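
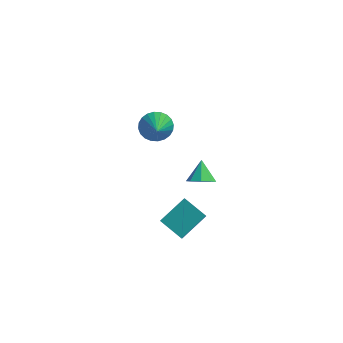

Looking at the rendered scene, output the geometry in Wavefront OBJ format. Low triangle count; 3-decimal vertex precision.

v 3.315 3.213 -2.579
v 3.771 3.646 -2.988
v 3.145 4.147 -1.781
v 3.223 3.688 -3.153
v 2.729 3.451 -2.982
v 2.578 3.076 -2.575
v 2.859 2.781 -2.171
v 3.407 2.739 -2.006
v 3.901 2.976 -2.177
v 4.052 3.351 -2.583
v 1.424 1.496 3.466
v 1.861 1.978 4.013
v 1.676 0.624 4.034
v 1.559 1.981 4.15
v 1.237 1.91 4.184
v 0.943 1.776 4.108
v 0.723 1.599 3.934
v 0.609 1.406 3.689
v 0.62 1.227 3.41
v 0.753 1.089 3.14
v 0.988 1.013 2.919
v 1.29 1.01 2.781
v 1.612 1.081 2.748
v 1.906 1.215 2.824
v 2.126 1.392 2.997
v 2.239 1.585 3.242
v 2.229 1.764 3.521
v 2.096 1.902 3.792
v 1.977 -0.204 -2.44
v 2.932 0.963 -1.613
v 1.848 0.553 -3.361
v 2.804 1.721 -2.535
v 3.156 -0.741 -3.045
v 4.112 0.427 -2.219
v 3.028 0.017 -3.967
v 3.983 1.184 -3.14
f 2 1 4
f 2 4 3
f 4 1 5
f 4 5 3
f 5 1 6
f 5 6 3
f 6 1 7
f 6 7 3
f 7 1 8
f 7 8 3
f 8 1 9
f 8 9 3
f 9 1 10
f 9 10 3
f 10 1 2
f 10 2 3
f 12 11 14
f 12 14 13
f 14 11 15
f 14 15 13
f 15 11 16
f 15 16 13
f 16 11 17
f 16 17 13
f 17 11 18
f 17 18 13
f 18 11 19
f 18 19 13
f 19 11 20
f 19 20 13
f 20 11 21
f 20 21 13
f 21 11 22
f 21 22 13
f 22 11 23
f 22 23 13
f 23 11 24
f 23 24 13
f 24 11 25
f 24 25 13
f 25 11 26
f 25 26 13
f 26 11 27
f 26 27 13
f 27 11 28
f 27 28 13
f 28 11 12
f 28 12 13
f 30 32 29
f 33 30 29
f 29 32 31
f 31 33 29
f 30 36 32
f 34 30 33
f 34 36 30
f 32 36 31
f 35 33 31
f 31 36 35
f 35 34 33
f 36 34 35



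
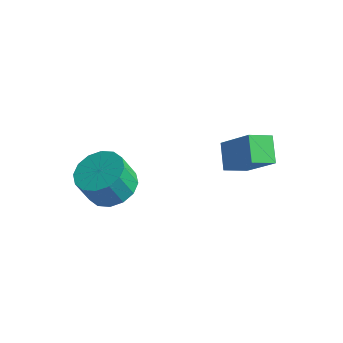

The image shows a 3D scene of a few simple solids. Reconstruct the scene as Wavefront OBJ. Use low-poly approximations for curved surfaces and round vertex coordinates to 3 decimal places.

v -0.312 -0.781 -3.534
v 0.168 -1.583 -3.705
v -0.108 -1.98 -2.617
v -0.588 -1.179 -2.446
v 0.499 -1.276 -3.508
v 0.222 -1.673 -2.421
v 0.612 -0.836 -3.319
v 0.336 -1.234 -2.232
v 0.478 -0.382 -3.187
v 0.201 -0.78 -2.1
v 0.132 -0.035 -3.148
v -0.145 -0.432 -2.061
v -0.333 0.112 -3.212
v -0.609 -0.285 -2.125
v -0.792 0.02 -3.363
v -1.068 -0.377 -2.275
v -1.122 -0.287 -3.559
v -1.399 -0.684 -2.472
v -1.236 -0.726 -3.748
v -1.512 -1.124 -2.661
v -1.101 -1.18 -3.88
v -1.378 -1.578 -2.793
v -0.755 -1.528 -3.919
v -1.032 -1.925 -2.832
v -0.291 -1.675 -3.855
v -0.567 -2.072 -2.768
v 3.476 2.058 -2.309
v 2.875 2.766 -1.665
v 2.257 2.186 -3.586
v 1.656 2.893 -2.942
v 3.964 2.827 -2.698
v 3.363 3.534 -2.054
v 2.745 2.954 -3.975
v 2.144 3.662 -3.331
f 2 1 5
f 2 5 3
f 3 5 6
f 3 6 4
f 5 1 7
f 5 7 6
f 6 7 8
f 6 8 4
f 7 1 9
f 7 9 8
f 8 9 10
f 8 10 4
f 9 1 11
f 9 11 10
f 10 11 12
f 10 12 4
f 11 1 13
f 11 13 12
f 12 13 14
f 12 14 4
f 13 1 15
f 13 15 14
f 14 15 16
f 14 16 4
f 15 1 17
f 15 17 16
f 16 17 18
f 16 18 4
f 17 1 19
f 17 19 18
f 18 19 20
f 18 20 4
f 19 1 21
f 19 21 20
f 20 21 22
f 20 22 4
f 21 1 23
f 21 23 22
f 22 23 24
f 22 24 4
f 23 1 25
f 23 25 24
f 24 25 26
f 24 26 4
f 25 1 2
f 25 2 26
f 26 2 3
f 26 3 4
f 28 30 27
f 31 28 27
f 27 30 29
f 29 31 27
f 28 34 30
f 32 28 31
f 32 34 28
f 30 34 29
f 33 31 29
f 29 34 33
f 33 32 31
f 34 32 33



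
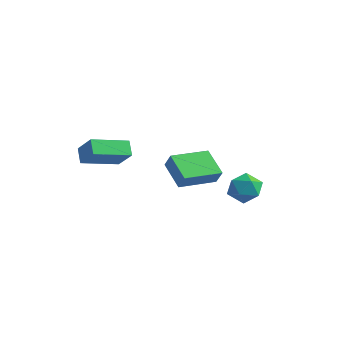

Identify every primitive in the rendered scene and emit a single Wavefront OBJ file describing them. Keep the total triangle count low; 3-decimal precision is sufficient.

v 2.128 2.189 -1.045
v 2.678 2.959 -1.25
v 3.382 1.261 -1.17
v 3.932 2.031 -1.375
v 3.565 1.92 -0.486
v 2.79 2.494 -0.409
v 3.27 1.726 -2.011
v 2.495 2.3 -1.934
v 3.383 2.673 -1.847
v 3.566 2.793 -0.904
v 2.494 1.427 -1.516
v 2.677 1.547 -0.573
v -0.466 1.321 -2.043
v -1.859 1.887 -1.167
v 0.245 3.333 -2.21
v -1.148 3.898 -1.334
v 0.008 1.222 -1.226
v -1.385 1.787 -0.35
v 0.719 3.233 -1.393
v -0.674 3.799 -0.517
v -3.553 -2.299 -0.011
v -4.116 -1.87 0.637
v -2.745 -0.474 -0.519
v -3.308 -0.044 0.129
v -2.512 -2.476 1.011
v -3.075 -2.046 1.659
v -1.704 -0.65 0.503
v -2.267 -0.221 1.151
f 1 12 6
f 1 6 2
f 1 2 8
f 1 8 11
f 1 11 12
f 2 6 10
f 6 12 5
f 12 11 3
f 11 8 7
f 8 2 9
f 4 10 5
f 4 5 3
f 4 3 7
f 4 7 9
f 4 9 10
f 5 10 6
f 3 5 12
f 7 3 11
f 9 7 8
f 10 9 2
f 14 16 13
f 17 14 13
f 13 16 15
f 15 17 13
f 14 20 16
f 18 14 17
f 18 20 14
f 16 20 15
f 19 17 15
f 15 20 19
f 19 18 17
f 20 18 19
f 22 24 21
f 25 22 21
f 21 24 23
f 23 25 21
f 22 28 24
f 26 22 25
f 26 28 22
f 24 28 23
f 27 25 23
f 23 28 27
f 27 26 25
f 28 26 27



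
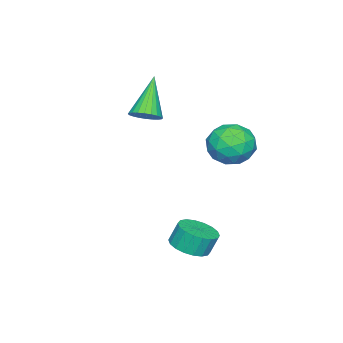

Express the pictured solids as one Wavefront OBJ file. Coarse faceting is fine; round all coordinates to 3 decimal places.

v 3.746 0.343 -4.284
v 4.435 0.89 -4.284
v 4.203 1.184 -3.357
v 3.514 0.637 -3.356
v 4.147 1.113 -4.427
v 3.915 1.407 -3.5
v 3.779 1.184 -4.542
v 3.547 1.478 -3.615
v 3.405 1.088 -4.605
v 3.172 1.382 -3.678
v 3.098 0.844 -4.605
v 2.866 1.138 -3.678
v 2.92 0.501 -4.541
v 2.687 0.795 -3.614
v 2.905 0.127 -4.426
v 2.673 0.421 -3.499
v 3.057 -0.204 -4.283
v 2.825 0.09 -3.356
v 3.345 -0.427 -4.14
v 3.113 -0.133 -3.213
v 3.713 -0.498 -4.025
v 3.481 -0.204 -3.098
v 4.088 -0.402 -3.962
v 3.855 -0.108 -3.035
v 4.394 -0.158 -3.962
v 4.162 0.136 -3.035
v 4.573 0.185 -4.026
v 4.34 0.479 -3.099
v 4.587 0.559 -4.141
v 4.355 0.853 -3.214
v 0.106 -3.712 0.404
v 0.552 -4.235 0.649
v -1.206 -4.028 2.116
v 0.662 -4.005 0.775
v 0.687 -3.73 0.846
v 0.623 -3.452 0.848
v 0.481 -3.214 0.784
v 0.282 -3.051 0.661
v 0.056 -2.99 0.499
v -0.163 -3.038 0.323
v -0.34 -3.188 0.159
v -0.45 -3.418 0.032
v -0.475 -3.693 -0.038
v -0.412 -3.971 -0.041
v -0.27 -4.209 0.024
v -0.07 -4.372 0.147
v 0.156 -4.434 0.308
v 0.374 -4.386 0.485
v 0.957 1.659 0.185
v 1.777 0.966 -0.023
v -0.157 0.294 0.343
v 0.663 -0.399 0.135
v 0.645 0.162 1.074
v 1.334 1.005 0.976
v 0.286 0.255 -0.656
v 0.975 1.098 -0.754
v 1.362 0.098 -0.543
v 1.584 0.04 0.527
v 0.036 1.22 -0.207
v 0.258 1.162 0.863
v 1.465 1.432 0.067
v 0.155 -0.172 0.253
v 0.145 0.157 0.805
v 0.627 -0.25 0.682
v 1.205 1.456 0.654
v 1.686 1.048 0.532
v 1.021 0.575 1.177
v -0.066 0.212 -0.212
v 0.415 -0.196 -0.334
v 0.993 1.51 -0.362
v 1.475 1.103 -0.485
v 0.599 0.685 -0.857
v 1.703 0.515 -0.36
v 1.048 -0.288 -0.268
v 0.827 0.097 -0.733
v 1.231 0.593 -0.79
v 1.834 0.481 0.268
v 1.178 -0.322 0.361
v 1.168 0.008 0.913
v 1.573 0.504 0.855
v 1.59 -0.029 -0.037
v 0.442 1.582 -0.041
v -0.214 0.779 0.052
v 0.047 0.756 -0.535
v 0.452 1.252 -0.593
v 0.572 1.548 0.588
v -0.083 0.745 0.68
v 0.389 0.667 1.11
v 0.793 1.163 1.053
v 0.03 1.289 0.357
f 2 1 5
f 2 5 3
f 3 5 6
f 3 6 4
f 5 1 7
f 5 7 6
f 6 7 8
f 6 8 4
f 7 1 9
f 7 9 8
f 8 9 10
f 8 10 4
f 9 1 11
f 9 11 10
f 10 11 12
f 10 12 4
f 11 1 13
f 11 13 12
f 12 13 14
f 12 14 4
f 13 1 15
f 13 15 14
f 14 15 16
f 14 16 4
f 15 1 17
f 15 17 16
f 16 17 18
f 16 18 4
f 17 1 19
f 17 19 18
f 18 19 20
f 18 20 4
f 19 1 21
f 19 21 20
f 20 21 22
f 20 22 4
f 21 1 23
f 21 23 22
f 22 23 24
f 22 24 4
f 23 1 25
f 23 25 24
f 24 25 26
f 24 26 4
f 25 1 27
f 25 27 26
f 26 27 28
f 26 28 4
f 27 1 29
f 27 29 28
f 28 29 30
f 28 30 4
f 29 1 2
f 29 2 30
f 30 2 3
f 30 3 4
f 32 31 34
f 32 34 33
f 34 31 35
f 34 35 33
f 35 31 36
f 35 36 33
f 36 31 37
f 36 37 33
f 37 31 38
f 37 38 33
f 38 31 39
f 38 39 33
f 39 31 40
f 39 40 33
f 40 31 41
f 40 41 33
f 41 31 42
f 41 42 33
f 42 31 43
f 42 43 33
f 43 31 44
f 43 44 33
f 44 31 45
f 44 45 33
f 45 31 46
f 45 46 33
f 46 31 47
f 46 47 33
f 47 31 48
f 47 48 33
f 48 31 32
f 48 32 33
f 49 86 65
f 86 60 89
f 65 89 54
f 86 89 65
f 49 65 61
f 65 54 66
f 61 66 50
f 65 66 61
f 49 61 70
f 61 50 71
f 70 71 56
f 61 71 70
f 49 70 82
f 70 56 85
f 82 85 59
f 70 85 82
f 49 82 86
f 82 59 90
f 86 90 60
f 82 90 86
f 50 66 77
f 66 54 80
f 77 80 58
f 66 80 77
f 54 89 67
f 89 60 88
f 67 88 53
f 89 88 67
f 60 90 87
f 90 59 83
f 87 83 51
f 90 83 87
f 59 85 84
f 85 56 72
f 84 72 55
f 85 72 84
f 56 71 76
f 71 50 73
f 76 73 57
f 71 73 76
f 52 78 64
f 78 58 79
f 64 79 53
f 78 79 64
f 52 64 62
f 64 53 63
f 62 63 51
f 64 63 62
f 52 62 69
f 62 51 68
f 69 68 55
f 62 68 69
f 52 69 74
f 69 55 75
f 74 75 57
f 69 75 74
f 52 74 78
f 74 57 81
f 78 81 58
f 74 81 78
f 53 79 67
f 79 58 80
f 67 80 54
f 79 80 67
f 51 63 87
f 63 53 88
f 87 88 60
f 63 88 87
f 55 68 84
f 68 51 83
f 84 83 59
f 68 83 84
f 57 75 76
f 75 55 72
f 76 72 56
f 75 72 76
f 58 81 77
f 81 57 73
f 77 73 50
f 81 73 77



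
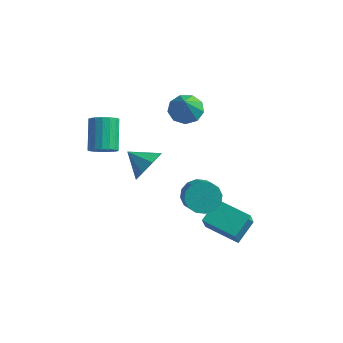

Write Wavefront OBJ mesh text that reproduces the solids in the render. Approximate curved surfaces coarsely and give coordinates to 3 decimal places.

v -0.455 0.397 0.173
v 0.002 -0.061 1.025
v -1.705 0.403 0.847
v 0.024 0.757 1.059
v -0.235 1.364 0.575
v -0.623 1.405 -0.145
v -0.913 0.855 -0.679
v -0.934 0.038 -0.713
v -0.676 -0.57 -0.228
v -0.287 -0.61 0.492
v -0.316 4.132 2.026
v 0.602 4.406 1.957
v 0.056 3.248 3.454
v 0.264 4.841 2.315
v -0.345 4.945 2.537
v -0.941 4.668 2.521
v -1.244 4.141 2.273
v -1.112 3.61 1.91
v -0.608 3.323 1.601
v 0.032 3.415 1.491
v 0.51 3.843 1.632
v 2.394 0.787 -3.363
v 2.613 2.073 -2.603
v 2.168 1.631 -4.727
v 2.387 2.917 -3.967
v 4.353 0.683 -3.753
v 4.572 1.969 -2.993
v 4.127 1.527 -5.117
v 4.346 2.813 -4.357
v 1.673 1.833 -2.449
v 2.383 1.767 -3.135
v 3.057 0.94 -2.358
v 2.347 1.007 -1.671
v 2.523 2.16 -2.838
v 3.197 1.334 -2.06
v 2.434 2.466 -2.436
v 3.108 1.639 -1.658
v 2.142 2.602 -2.038
v 2.816 1.776 -1.26
v 1.724 2.532 -1.75
v 2.398 1.706 -0.972
v 1.292 2.275 -1.649
v 1.966 1.449 -0.871
v 0.963 1.9 -1.762
v 1.637 1.073 -0.985
v 0.823 1.506 -2.06
v 1.497 0.68 -1.282
v 0.912 1.201 -2.462
v 1.586 0.374 -1.684
v 1.204 1.064 -2.86
v 1.878 0.238 -2.082
v 1.622 1.134 -3.148
v 2.296 0.308 -2.37
v 2.054 1.391 -3.249
v 2.728 0.565 -2.471
v -2.658 -0.386 1.157
v -2.072 0.11 0.972
v -2.735 1.382 2.277
v -3.322 0.886 2.463
v -2.351 0.207 0.735
v -3.014 1.479 2.041
v -2.7 0.168 0.596
v -3.363 1.441 1.901
v -3.04 0.002 0.585
v -3.703 1.275 1.89
v -3.292 -0.252 0.705
v -3.955 1.02 2.011
v -3.399 -0.538 0.929
v -4.062 0.735 2.234
v -3.337 -0.788 1.205
v -4 0.484 2.51
v -3.119 -0.947 1.47
v -3.782 0.325 2.776
v -2.795 -0.977 1.663
v -3.458 0.295 2.969
v -2.441 -0.872 1.741
v -3.104 0.401 3.047
v -2.136 -0.655 1.685
v -2.799 0.617 2.991
v -1.951 -0.377 1.508
v -2.614 0.895 2.813
v -1.928 -0.101 1.25
v -2.591 1.171 2.556
f 2 1 4
f 2 4 3
f 4 1 5
f 4 5 3
f 5 1 6
f 5 6 3
f 6 1 7
f 6 7 3
f 7 1 8
f 7 8 3
f 8 1 9
f 8 9 3
f 9 1 10
f 9 10 3
f 10 1 2
f 10 2 3
f 12 11 14
f 12 14 13
f 14 11 15
f 14 15 13
f 15 11 16
f 15 16 13
f 16 11 17
f 16 17 13
f 17 11 18
f 17 18 13
f 18 11 19
f 18 19 13
f 19 11 20
f 19 20 13
f 20 11 21
f 20 21 13
f 21 11 12
f 21 12 13
f 23 25 22
f 26 23 22
f 22 25 24
f 24 26 22
f 23 29 25
f 27 23 26
f 27 29 23
f 25 29 24
f 28 26 24
f 24 29 28
f 28 27 26
f 29 27 28
f 31 30 34
f 31 34 32
f 32 34 35
f 32 35 33
f 34 30 36
f 34 36 35
f 35 36 37
f 35 37 33
f 36 30 38
f 36 38 37
f 37 38 39
f 37 39 33
f 38 30 40
f 38 40 39
f 39 40 41
f 39 41 33
f 40 30 42
f 40 42 41
f 41 42 43
f 41 43 33
f 42 30 44
f 42 44 43
f 43 44 45
f 43 45 33
f 44 30 46
f 44 46 45
f 45 46 47
f 45 47 33
f 46 30 48
f 46 48 47
f 47 48 49
f 47 49 33
f 48 30 50
f 48 50 49
f 49 50 51
f 49 51 33
f 50 30 52
f 50 52 51
f 51 52 53
f 51 53 33
f 52 30 54
f 52 54 53
f 53 54 55
f 53 55 33
f 54 30 31
f 54 31 55
f 55 31 32
f 55 32 33
f 57 56 60
f 57 60 58
f 58 60 61
f 58 61 59
f 60 56 62
f 60 62 61
f 61 62 63
f 61 63 59
f 62 56 64
f 62 64 63
f 63 64 65
f 63 65 59
f 64 56 66
f 64 66 65
f 65 66 67
f 65 67 59
f 66 56 68
f 66 68 67
f 67 68 69
f 67 69 59
f 68 56 70
f 68 70 69
f 69 70 71
f 69 71 59
f 70 56 72
f 70 72 71
f 71 72 73
f 71 73 59
f 72 56 74
f 72 74 73
f 73 74 75
f 73 75 59
f 74 56 76
f 74 76 75
f 75 76 77
f 75 77 59
f 76 56 78
f 76 78 77
f 77 78 79
f 77 79 59
f 78 56 80
f 78 80 79
f 79 80 81
f 79 81 59
f 80 56 82
f 80 82 81
f 81 82 83
f 81 83 59
f 82 56 57
f 82 57 83
f 83 57 58
f 83 58 59



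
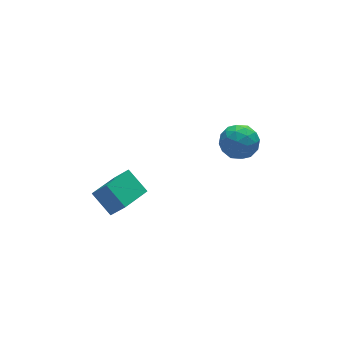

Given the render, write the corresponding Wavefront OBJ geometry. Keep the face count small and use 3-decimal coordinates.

v -3.804 -1.994 0.242
v -4.265 -0.693 1.217
v -2.073 -1.199 0
v -2.534 0.102 0.975
v -3.286 -2.742 1.485
v -3.747 -1.441 2.46
v -1.555 -1.947 1.243
v -2.016 -0.646 2.218
v 3.771 -1.69 3.213
v 4.59 -2.004 3.998
v 2.79 -3.276 3.602
v 3.609 -3.59 4.387
v 2.91 -2.667 4.603
v 3.516 -1.687 4.362
v 3.864 -3.593 3.238
v 4.47 -2.613 2.997
v 4.648 -3.18 4.013
v 4.058 -2.608 4.857
v 3.322 -2.672 2.743
v 2.732 -2.1 3.587
v 4.267 -1.708 3.571
v 3.113 -3.572 4.029
v 2.702 -3.03 4.156
v 3.184 -3.215 4.617
v 3.636 -1.521 3.785
v 4.117 -1.706 4.247
v 3.129 -2.096 4.603
v 3.263 -3.574 3.353
v 3.744 -3.759 3.815
v 4.196 -2.065 2.983
v 4.678 -2.25 3.444
v 4.251 -3.184 2.997
v 4.782 -2.584 4.042
v 4.205 -3.516 4.271
v 4.355 -3.518 3.595
v 4.711 -2.941 3.453
v 4.436 -2.247 4.538
v 3.859 -3.18 4.767
v 3.448 -2.637 4.894
v 3.804 -2.061 4.752
v 4.469 -2.939 4.547
v 3.521 -2.1 2.833
v 2.944 -3.033 3.062
v 3.576 -3.219 2.848
v 3.932 -2.643 2.706
v 3.175 -1.764 3.329
v 2.598 -2.696 3.558
v 2.669 -2.339 4.147
v 3.025 -1.762 4.005
v 2.911 -2.341 3.053
f 2 4 1
f 5 2 1
f 1 4 3
f 3 5 1
f 2 8 4
f 6 2 5
f 6 8 2
f 4 8 3
f 7 5 3
f 3 8 7
f 7 6 5
f 8 6 7
f 9 46 25
f 46 20 49
f 25 49 14
f 46 49 25
f 9 25 21
f 25 14 26
f 21 26 10
f 25 26 21
f 9 21 30
f 21 10 31
f 30 31 16
f 21 31 30
f 9 30 42
f 30 16 45
f 42 45 19
f 30 45 42
f 9 42 46
f 42 19 50
f 46 50 20
f 42 50 46
f 10 26 37
f 26 14 40
f 37 40 18
f 26 40 37
f 14 49 27
f 49 20 48
f 27 48 13
f 49 48 27
f 20 50 47
f 50 19 43
f 47 43 11
f 50 43 47
f 19 45 44
f 45 16 32
f 44 32 15
f 45 32 44
f 16 31 36
f 31 10 33
f 36 33 17
f 31 33 36
f 12 38 24
f 38 18 39
f 24 39 13
f 38 39 24
f 12 24 22
f 24 13 23
f 22 23 11
f 24 23 22
f 12 22 29
f 22 11 28
f 29 28 15
f 22 28 29
f 12 29 34
f 29 15 35
f 34 35 17
f 29 35 34
f 12 34 38
f 34 17 41
f 38 41 18
f 34 41 38
f 13 39 27
f 39 18 40
f 27 40 14
f 39 40 27
f 11 23 47
f 23 13 48
f 47 48 20
f 23 48 47
f 15 28 44
f 28 11 43
f 44 43 19
f 28 43 44
f 17 35 36
f 35 15 32
f 36 32 16
f 35 32 36
f 18 41 37
f 41 17 33
f 37 33 10
f 41 33 37



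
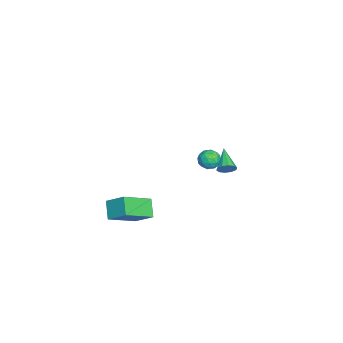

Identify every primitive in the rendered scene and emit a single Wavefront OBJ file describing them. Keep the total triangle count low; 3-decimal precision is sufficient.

v 2.86 2.296 2.356
v 3.127 2.07 2.754
v 1.64 2.064 3.044
v 3.102 2.39 2.818
v 2.985 2.675 2.706
v 2.82 2.815 2.46
v 2.67 2.757 2.175
v 2.593 2.523 1.959
v 2.618 2.203 1.894
v 2.736 1.918 2.007
v 2.901 1.778 2.253
v 3.05 1.836 2.538
v 2.104 -2.545 -1.197
v 3.241 -3.829 -0.248
v 2.569 -1.578 -0.445
v 3.706 -2.862 0.503
v 2.954 -2.358 -1.963
v 4.091 -3.642 -1.015
v 3.419 -1.391 -1.212
v 4.556 -2.675 -0.263
v -3.929 1.411 -2.057
v -3.255 1.501 -1.919
v -3.925 0.459 -1.461
v -3.251 0.549 -1.323
v -3.722 0.975 -1.043
v -3.725 1.563 -1.411
v -3.455 0.397 -1.969
v -3.458 0.985 -2.337
v -2.962 0.874 -1.864
v -3.127 1.231 -1.292
v -4.053 0.729 -2.088
v -4.218 1.086 -1.516
v -3.592 1.54 -2.04
v -3.588 0.42 -1.34
v -3.865 0.671 -1.176
v -3.468 0.723 -1.094
v -3.868 1.576 -1.742
v -3.472 1.629 -1.661
v -3.747 1.32 -1.146
v -3.708 0.331 -1.719
v -3.312 0.384 -1.638
v -3.712 1.237 -2.286
v -3.315 1.289 -2.204
v -3.433 0.64 -2.234
v -3.024 1.224 -1.926
v -3.022 0.664 -1.576
v -3.142 0.575 -1.956
v -3.143 0.921 -2.172
v -3.121 1.434 -1.59
v -3.119 0.874 -1.24
v -3.396 1.124 -1.076
v -3.397 1.47 -1.292
v -2.949 1.065 -1.558
v -4.061 1.086 -2.14
v -4.059 0.526 -1.79
v -3.783 0.49 -2.088
v -3.784 0.836 -2.304
v -4.158 1.296 -1.804
v -4.156 0.736 -1.454
v -4.037 1.039 -1.208
v -4.038 1.385 -1.424
v -4.231 0.895 -1.822
f 2 1 4
f 2 4 3
f 4 1 5
f 4 5 3
f 5 1 6
f 5 6 3
f 6 1 7
f 6 7 3
f 7 1 8
f 7 8 3
f 8 1 9
f 8 9 3
f 9 1 10
f 9 10 3
f 10 1 11
f 10 11 3
f 11 1 12
f 11 12 3
f 12 1 2
f 12 2 3
f 14 16 13
f 17 14 13
f 13 16 15
f 15 17 13
f 14 20 16
f 18 14 17
f 18 20 14
f 16 20 15
f 19 17 15
f 15 20 19
f 19 18 17
f 20 18 19
f 21 58 37
f 58 32 61
f 37 61 26
f 58 61 37
f 21 37 33
f 37 26 38
f 33 38 22
f 37 38 33
f 21 33 42
f 33 22 43
f 42 43 28
f 33 43 42
f 21 42 54
f 42 28 57
f 54 57 31
f 42 57 54
f 21 54 58
f 54 31 62
f 58 62 32
f 54 62 58
f 22 38 49
f 38 26 52
f 49 52 30
f 38 52 49
f 26 61 39
f 61 32 60
f 39 60 25
f 61 60 39
f 32 62 59
f 62 31 55
f 59 55 23
f 62 55 59
f 31 57 56
f 57 28 44
f 56 44 27
f 57 44 56
f 28 43 48
f 43 22 45
f 48 45 29
f 43 45 48
f 24 50 36
f 50 30 51
f 36 51 25
f 50 51 36
f 24 36 34
f 36 25 35
f 34 35 23
f 36 35 34
f 24 34 41
f 34 23 40
f 41 40 27
f 34 40 41
f 24 41 46
f 41 27 47
f 46 47 29
f 41 47 46
f 24 46 50
f 46 29 53
f 50 53 30
f 46 53 50
f 25 51 39
f 51 30 52
f 39 52 26
f 51 52 39
f 23 35 59
f 35 25 60
f 59 60 32
f 35 60 59
f 27 40 56
f 40 23 55
f 56 55 31
f 40 55 56
f 29 47 48
f 47 27 44
f 48 44 28
f 47 44 48
f 30 53 49
f 53 29 45
f 49 45 22
f 53 45 49



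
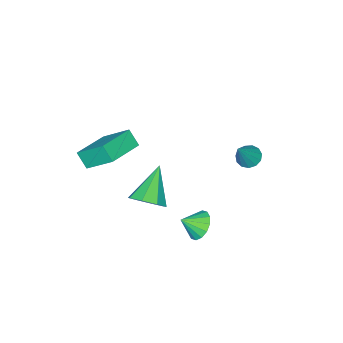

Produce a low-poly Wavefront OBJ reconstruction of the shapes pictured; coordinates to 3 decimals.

v 1.175 -0.661 -0.886
v 1.769 -0.433 -0.167
v -0.295 -1.219 0.506
v 1.353 0.135 -0.379
v 0.833 0.236 -0.887
v 0.513 -0.187 -1.395
v 0.58 -0.888 -1.605
v 0.997 -1.456 -1.393
v 1.517 -1.558 -0.885
v 1.837 -1.134 -0.377
v 1.256 -3.311 2.456
v 0.973 -1.924 3.648
v 1.291 -2.675 1.725
v 1.008 -1.288 2.916
v 3.172 -3.132 2.704
v 2.889 -1.745 3.895
v 3.207 -2.496 1.972
v 2.924 -1.109 3.164
v -4.072 1.039 -0.054
v -3.598 0.699 -0.363
v -3.068 1.181 1.334
v -3.539 1.057 -0.442
v -3.649 1.41 -0.399
v -3.893 1.644 -0.246
v -4.195 1.687 -0.032
v -4.457 1.524 0.174
v -4.598 1.206 0.309
v -4.571 0.836 0.327
v -4.386 0.53 0.225
v -4.102 0.385 0.034
v -3.808 0.448 -0.185
v -0.051 1.476 -2.14
v 0.266 1.097 -2.82
v 0.671 0.964 -1.52
v 0.493 1.466 -2.78
v 0.575 1.837 -2.569
v 0.488 2.111 -2.243
v 0.258 2.215 -1.889
v -0.055 2.121 -1.603
v -0.367 1.854 -1.46
v -0.594 1.485 -1.5
v -0.676 1.114 -1.711
v -0.59 0.84 -2.037
v -0.359 0.736 -2.391
v -0.046 0.83 -2.678
f 2 1 4
f 2 4 3
f 4 1 5
f 4 5 3
f 5 1 6
f 5 6 3
f 6 1 7
f 6 7 3
f 7 1 8
f 7 8 3
f 8 1 9
f 8 9 3
f 9 1 10
f 9 10 3
f 10 1 2
f 10 2 3
f 12 14 11
f 15 12 11
f 11 14 13
f 13 15 11
f 12 18 14
f 16 12 15
f 16 18 12
f 14 18 13
f 17 15 13
f 13 18 17
f 17 16 15
f 18 16 17
f 20 19 22
f 20 22 21
f 22 19 23
f 22 23 21
f 23 19 24
f 23 24 21
f 24 19 25
f 24 25 21
f 25 19 26
f 25 26 21
f 26 19 27
f 26 27 21
f 27 19 28
f 27 28 21
f 28 19 29
f 28 29 21
f 29 19 30
f 29 30 21
f 30 19 31
f 30 31 21
f 31 19 20
f 31 20 21
f 33 32 35
f 33 35 34
f 35 32 36
f 35 36 34
f 36 32 37
f 36 37 34
f 37 32 38
f 37 38 34
f 38 32 39
f 38 39 34
f 39 32 40
f 39 40 34
f 40 32 41
f 40 41 34
f 41 32 42
f 41 42 34
f 42 32 43
f 42 43 34
f 43 32 44
f 43 44 34
f 44 32 45
f 44 45 34
f 45 32 33
f 45 33 34



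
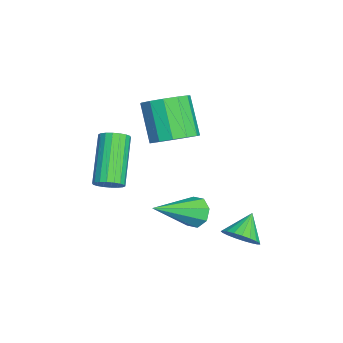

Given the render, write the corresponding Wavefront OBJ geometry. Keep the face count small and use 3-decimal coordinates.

v -1.751 -4.013 -0.23
v -1.375 -3.796 0.17
v -3.014 -3.65 1.63
v -3.389 -3.867 1.23
v -1.463 -3.58 0.049
v -3.102 -3.434 1.51
v -1.608 -3.45 -0.126
v -3.247 -3.304 1.334
v -1.781 -3.431 -0.323
v -3.42 -3.285 1.138
v -1.948 -3.527 -0.501
v -3.587 -3.382 0.96
v -2.076 -3.72 -0.625
v -3.715 -3.574 0.835
v -2.14 -3.971 -0.671
v -3.779 -3.825 0.789
v -2.126 -4.23 -0.63
v -3.765 -4.084 0.83
v -2.038 -4.446 -0.51
v -3.677 -4.3 0.951
v -1.893 -4.576 -0.334
v -3.532 -4.43 1.126
v -1.72 -4.595 -0.138
v -3.359 -4.449 1.323
v -1.553 -4.498 0.04
v -3.192 -4.353 1.501
v -1.425 -4.306 0.165
v -3.064 -4.16 1.625
v -1.361 -4.055 0.211
v -3 -3.909 1.671
v -0.267 -0.93 -0.518
v 0.272 -0.534 -0.55
v 0.867 -2.39 0.558
v -0.011 -0.446 -0.132
v -0.445 -0.642 0.06
v -0.774 -1.006 -0.087
v -0.807 -1.326 -0.487
v -0.523 -1.413 -0.905
v -0.09 -1.218 -1.096
v 0.24 -0.853 -0.949
v 0.13 0.645 -1.554
v 0.675 0.955 -1.161
v -0.63 1.055 -0.826
v 0.604 1.179 -1.361
v 0.452 1.31 -1.594
v 0.244 1.326 -1.82
v 0.016 1.224 -2
v -0.192 1.022 -2.103
v -0.344 0.755 -2.111
v -0.415 0.469 -2.023
v -0.391 0.213 -1.854
v -0.277 0.032 -1.633
v -0.093 -0.044 -1.399
v 0.13 0 -1.191
v 0.353 0.155 -1.046
v 0.537 0.395 -0.989
v 0.651 0.678 -1.03
v -3.289 -1.708 1.142
v -2.613 -2.237 1.499
v -3.654 -2.6 2.935
v -4.331 -2.072 2.578
v -2.532 -1.752 1.681
v -3.573 -2.115 3.116
v -2.692 -1.253 1.691
v -3.733 -1.616 3.126
v -3.042 -0.898 1.527
v -4.083 -1.262 2.962
v -3.47 -0.801 1.241
v -4.511 -1.165 2.676
v -3.841 -0.992 0.924
v -4.882 -1.356 2.359
v -4.037 -1.41 0.676
v -5.078 -1.774 2.111
v -3.995 -1.923 0.576
v -5.036 -2.287 2.011
v -3.73 -2.367 0.656
v -4.771 -2.731 2.091
v -3.324 -2.603 0.89
v -4.365 -2.966 2.326
v -2.908 -2.554 1.205
v -3.949 -2.918 2.64
f 2 1 5
f 2 5 3
f 3 5 6
f 3 6 4
f 5 1 7
f 5 7 6
f 6 7 8
f 6 8 4
f 7 1 9
f 7 9 8
f 8 9 10
f 8 10 4
f 9 1 11
f 9 11 10
f 10 11 12
f 10 12 4
f 11 1 13
f 11 13 12
f 12 13 14
f 12 14 4
f 13 1 15
f 13 15 14
f 14 15 16
f 14 16 4
f 15 1 17
f 15 17 16
f 16 17 18
f 16 18 4
f 17 1 19
f 17 19 18
f 18 19 20
f 18 20 4
f 19 1 21
f 19 21 20
f 20 21 22
f 20 22 4
f 21 1 23
f 21 23 22
f 22 23 24
f 22 24 4
f 23 1 25
f 23 25 24
f 24 25 26
f 24 26 4
f 25 1 27
f 25 27 26
f 26 27 28
f 26 28 4
f 27 1 29
f 27 29 28
f 28 29 30
f 28 30 4
f 29 1 2
f 29 2 30
f 30 2 3
f 30 3 4
f 32 31 34
f 32 34 33
f 34 31 35
f 34 35 33
f 35 31 36
f 35 36 33
f 36 31 37
f 36 37 33
f 37 31 38
f 37 38 33
f 38 31 39
f 38 39 33
f 39 31 40
f 39 40 33
f 40 31 32
f 40 32 33
f 42 41 44
f 42 44 43
f 44 41 45
f 44 45 43
f 45 41 46
f 45 46 43
f 46 41 47
f 46 47 43
f 47 41 48
f 47 48 43
f 48 41 49
f 48 49 43
f 49 41 50
f 49 50 43
f 50 41 51
f 50 51 43
f 51 41 52
f 51 52 43
f 52 41 53
f 52 53 43
f 53 41 54
f 53 54 43
f 54 41 55
f 54 55 43
f 55 41 56
f 55 56 43
f 56 41 57
f 56 57 43
f 57 41 42
f 57 42 43
f 59 58 62
f 59 62 60
f 60 62 63
f 60 63 61
f 62 58 64
f 62 64 63
f 63 64 65
f 63 65 61
f 64 58 66
f 64 66 65
f 65 66 67
f 65 67 61
f 66 58 68
f 66 68 67
f 67 68 69
f 67 69 61
f 68 58 70
f 68 70 69
f 69 70 71
f 69 71 61
f 70 58 72
f 70 72 71
f 71 72 73
f 71 73 61
f 72 58 74
f 72 74 73
f 73 74 75
f 73 75 61
f 74 58 76
f 74 76 75
f 75 76 77
f 75 77 61
f 76 58 78
f 76 78 77
f 77 78 79
f 77 79 61
f 78 58 80
f 78 80 79
f 79 80 81
f 79 81 61
f 80 58 59
f 80 59 81
f 81 59 60
f 81 60 61



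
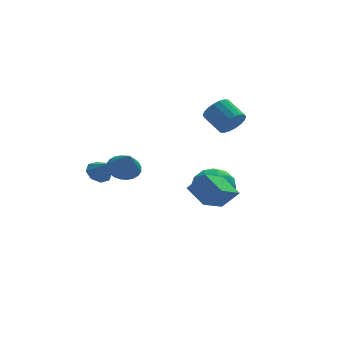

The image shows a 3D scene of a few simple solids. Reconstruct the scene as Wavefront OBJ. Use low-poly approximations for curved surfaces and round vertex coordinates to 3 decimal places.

v -2.355 -3.255 1.462
v -1.579 -2.959 1.59
v -2.245 -4.025 2.578
v -1.759 -2.742 1.757
v -2.03 -2.603 1.88
v -2.35 -2.563 1.938
v -2.67 -2.629 1.925
v -2.943 -2.79 1.84
v -3.126 -3.022 1.699
v -3.192 -3.29 1.521
v -3.13 -3.552 1.334
v -2.951 -3.769 1.167
v -2.68 -3.908 1.044
v -2.36 -3.947 0.986
v -2.039 -3.881 0.999
v -1.766 -3.72 1.084
v -1.583 -3.489 1.225
v -1.518 -3.221 1.403
v 2.031 0.808 -2.87
v 2.991 1.311 -3.405
v 3.169 0.209 -1.395
v 4.129 0.712 -1.93
v 3.257 1.412 -1.47
v 2.554 1.783 -2.381
v 3.606 -0.263 -2.419
v 2.903 0.108 -3.33
v 3.964 0.65 -3.127
v 3.749 1.685 -2.54
v 2.411 -0.165 -2.26
v 2.196 0.87 -1.673
v 2.412 1.112 -3.267
v 3.748 0.408 -1.533
v 3.236 0.819 -1.262
v 3.8 1.115 -1.577
v 2.155 1.389 -2.665
v 2.719 1.685 -2.98
v 2.875 1.744 -1.842
v 3.441 -0.165 -1.82
v 4.005 0.131 -2.135
v 2.36 0.405 -3.223
v 2.924 0.701 -3.538
v 3.285 -0.224 -2.958
v 3.548 1.019 -3.418
v 4.216 0.667 -2.551
v 3.909 0.094 -2.838
v 3.496 0.312 -3.374
v 3.421 1.628 -3.073
v 4.09 1.276 -2.206
v 3.577 1.687 -1.935
v 3.164 1.905 -2.471
v 3.993 1.239 -2.91
v 2.07 0.244 -2.594
v 2.739 -0.108 -1.727
v 2.996 -0.385 -2.329
v 2.583 -0.167 -2.865
v 1.944 0.853 -2.249
v 2.612 0.501 -1.382
v 2.664 1.208 -1.426
v 2.251 1.426 -1.962
v 2.167 0.281 -1.89
v 2.543 -2.736 -2.014
v 1.255 -4.127 -1.022
v 1.987 -1.73 -1.327
v 0.698 -3.121 -0.334
v 3.382 -2.879 -1.126
v 2.093 -4.27 -0.133
v 2.825 -1.873 -0.438
v 1.537 -3.264 0.554
v -2.252 3.202 -1.929
v -1.78 2.888 -2.405
v -1.808 2.478 -1.011
v -1.561 3.344 -2.151
v -1.746 3.717 -1.767
v -2.228 3.788 -1.478
v -2.724 3.516 -1.453
v -2.943 3.059 -1.707
v -2.758 2.686 -2.091
v -2.276 2.615 -2.38
v 4.245 1.497 1.552
v 4.865 1.469 2.119
v 4.295 2.516 2.794
v 3.675 2.543 2.228
v 4.997 1.706 1.862
v 4.427 2.753 2.538
v 4.981 1.902 1.544
v 4.41 2.949 2.22
v 4.818 2.018 1.228
v 4.248 3.065 1.903
v 4.543 2.03 0.976
v 3.972 3.077 1.651
v 4.208 1.937 0.838
v 3.638 2.984 1.513
v 3.88 1.756 0.842
v 3.31 2.803 1.517
v 3.625 1.524 0.986
v 3.055 2.571 1.661
v 3.493 1.287 1.242
v 2.923 2.334 1.918
v 3.51 1.091 1.56
v 2.939 2.138 2.236
v 3.672 0.975 1.877
v 3.102 2.022 2.552
v 3.948 0.963 2.129
v 3.377 2.01 2.804
v 4.282 1.056 2.267
v 3.712 2.103 2.942
v 4.61 1.237 2.263
v 4.04 2.284 2.938
f 2 1 4
f 2 4 3
f 4 1 5
f 4 5 3
f 5 1 6
f 5 6 3
f 6 1 7
f 6 7 3
f 7 1 8
f 7 8 3
f 8 1 9
f 8 9 3
f 9 1 10
f 9 10 3
f 10 1 11
f 10 11 3
f 11 1 12
f 11 12 3
f 12 1 13
f 12 13 3
f 13 1 14
f 13 14 3
f 14 1 15
f 14 15 3
f 15 1 16
f 15 16 3
f 16 1 17
f 16 17 3
f 17 1 18
f 17 18 3
f 18 1 2
f 18 2 3
f 19 56 35
f 56 30 59
f 35 59 24
f 56 59 35
f 19 35 31
f 35 24 36
f 31 36 20
f 35 36 31
f 19 31 40
f 31 20 41
f 40 41 26
f 31 41 40
f 19 40 52
f 40 26 55
f 52 55 29
f 40 55 52
f 19 52 56
f 52 29 60
f 56 60 30
f 52 60 56
f 20 36 47
f 36 24 50
f 47 50 28
f 36 50 47
f 24 59 37
f 59 30 58
f 37 58 23
f 59 58 37
f 30 60 57
f 60 29 53
f 57 53 21
f 60 53 57
f 29 55 54
f 55 26 42
f 54 42 25
f 55 42 54
f 26 41 46
f 41 20 43
f 46 43 27
f 41 43 46
f 22 48 34
f 48 28 49
f 34 49 23
f 48 49 34
f 22 34 32
f 34 23 33
f 32 33 21
f 34 33 32
f 22 32 39
f 32 21 38
f 39 38 25
f 32 38 39
f 22 39 44
f 39 25 45
f 44 45 27
f 39 45 44
f 22 44 48
f 44 27 51
f 48 51 28
f 44 51 48
f 23 49 37
f 49 28 50
f 37 50 24
f 49 50 37
f 21 33 57
f 33 23 58
f 57 58 30
f 33 58 57
f 25 38 54
f 38 21 53
f 54 53 29
f 38 53 54
f 27 45 46
f 45 25 42
f 46 42 26
f 45 42 46
f 28 51 47
f 51 27 43
f 47 43 20
f 51 43 47
f 62 64 61
f 65 62 61
f 61 64 63
f 63 65 61
f 62 68 64
f 66 62 65
f 66 68 62
f 64 68 63
f 67 65 63
f 63 68 67
f 67 66 65
f 68 66 67
f 70 69 72
f 70 72 71
f 72 69 73
f 72 73 71
f 73 69 74
f 73 74 71
f 74 69 75
f 74 75 71
f 75 69 76
f 75 76 71
f 76 69 77
f 76 77 71
f 77 69 78
f 77 78 71
f 78 69 70
f 78 70 71
f 80 79 83
f 80 83 81
f 81 83 84
f 81 84 82
f 83 79 85
f 83 85 84
f 84 85 86
f 84 86 82
f 85 79 87
f 85 87 86
f 86 87 88
f 86 88 82
f 87 79 89
f 87 89 88
f 88 89 90
f 88 90 82
f 89 79 91
f 89 91 90
f 90 91 92
f 90 92 82
f 91 79 93
f 91 93 92
f 92 93 94
f 92 94 82
f 93 79 95
f 93 95 94
f 94 95 96
f 94 96 82
f 95 79 97
f 95 97 96
f 96 97 98
f 96 98 82
f 97 79 99
f 97 99 98
f 98 99 100
f 98 100 82
f 99 79 101
f 99 101 100
f 100 101 102
f 100 102 82
f 101 79 103
f 101 103 102
f 102 103 104
f 102 104 82
f 103 79 105
f 103 105 104
f 104 105 106
f 104 106 82
f 105 79 107
f 105 107 106
f 106 107 108
f 106 108 82
f 107 79 80
f 107 80 108
f 108 80 81
f 108 81 82



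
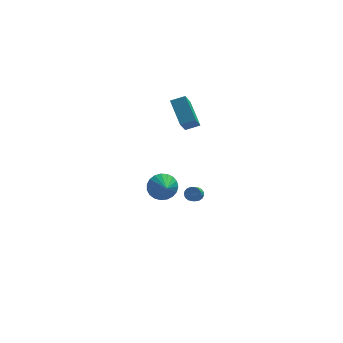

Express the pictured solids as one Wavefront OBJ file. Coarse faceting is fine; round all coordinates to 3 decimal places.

v 3.669 2.887 -4.163
v 3.839 3.176 -3.766
v 3.561 2.343 -3.04
v 3.391 2.053 -3.437
v 3.598 3.238 -3.787
v 3.321 2.405 -3.06
v 3.374 3.22 -3.893
v 3.097 2.386 -3.167
v 3.218 3.125 -4.062
v 2.94 2.292 -3.335
v 3.164 2.976 -4.254
v 2.887 2.142 -3.527
v 3.227 2.806 -4.425
v 2.949 1.972 -3.698
v 3.39 2.655 -4.536
v 3.113 1.821 -3.809
v 3.617 2.557 -4.562
v 3.34 1.723 -3.835
v 3.856 2.534 -4.496
v 3.579 1.701 -3.77
v 4.052 2.593 -4.354
v 3.775 1.759 -3.628
v 4.161 2.718 -4.169
v 3.883 1.885 -3.442
v 4.156 2.883 -3.982
v 3.879 2.049 -3.255
v 4.04 3.048 -3.837
v 3.762 2.214 -3.11
v 1.288 -1.634 0.408
v 1.871 -1.954 -0.242
v 1.452 -2.646 1.052
v 2.111 -1.765 -0.005
v 2.209 -1.553 0.303
v 2.147 -1.355 0.629
v 1.937 -1.205 0.917
v 1.615 -1.13 1.117
v 1.236 -1.142 1.195
v 0.866 -1.239 1.136
v 0.57 -1.404 0.951
v 0.397 -1.61 0.673
v 0.379 -1.819 0.348
v 0.518 -1.997 0.034
v 0.79 -2.112 -0.215
v 1.148 -2.144 -0.357
v 1.531 -2.089 -0.367
v 2.966 2.312 2.33
v 2.543 0.943 3.865
v 2.497 3.718 3.454
v 2.075 2.348 4.989
v 3.865 2.372 2.631
v 3.443 1.002 4.166
v 3.397 3.777 3.755
v 2.974 2.408 5.29
f 2 1 5
f 2 5 3
f 3 5 6
f 3 6 4
f 5 1 7
f 5 7 6
f 6 7 8
f 6 8 4
f 7 1 9
f 7 9 8
f 8 9 10
f 8 10 4
f 9 1 11
f 9 11 10
f 10 11 12
f 10 12 4
f 11 1 13
f 11 13 12
f 12 13 14
f 12 14 4
f 13 1 15
f 13 15 14
f 14 15 16
f 14 16 4
f 15 1 17
f 15 17 16
f 16 17 18
f 16 18 4
f 17 1 19
f 17 19 18
f 18 19 20
f 18 20 4
f 19 1 21
f 19 21 20
f 20 21 22
f 20 22 4
f 21 1 23
f 21 23 22
f 22 23 24
f 22 24 4
f 23 1 25
f 23 25 24
f 24 25 26
f 24 26 4
f 25 1 27
f 25 27 26
f 26 27 28
f 26 28 4
f 27 1 2
f 27 2 28
f 28 2 3
f 28 3 4
f 30 29 32
f 30 32 31
f 32 29 33
f 32 33 31
f 33 29 34
f 33 34 31
f 34 29 35
f 34 35 31
f 35 29 36
f 35 36 31
f 36 29 37
f 36 37 31
f 37 29 38
f 37 38 31
f 38 29 39
f 38 39 31
f 39 29 40
f 39 40 31
f 40 29 41
f 40 41 31
f 41 29 42
f 41 42 31
f 42 29 43
f 42 43 31
f 43 29 44
f 43 44 31
f 44 29 45
f 44 45 31
f 45 29 30
f 45 30 31
f 47 49 46
f 50 47 46
f 46 49 48
f 48 50 46
f 47 53 49
f 51 47 50
f 51 53 47
f 49 53 48
f 52 50 48
f 48 53 52
f 52 51 50
f 53 51 52



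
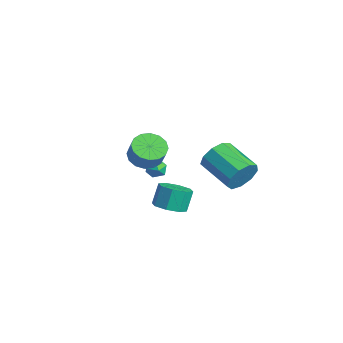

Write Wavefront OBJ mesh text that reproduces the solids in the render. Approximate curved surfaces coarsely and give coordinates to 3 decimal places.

v -2.643 -0.38 1.149
v -1.764 -0.285 0.642
v -1.137 -0.305 1.723
v -2.017 -0.4 2.231
v -1.919 0.21 0.741
v -1.292 0.19 1.822
v -2.268 0.547 0.949
v -1.641 0.527 2.03
v -2.718 0.635 1.211
v -2.091 0.615 2.293
v -3.147 0.452 1.457
v -2.521 0.432 2.538
v -3.442 0.045 1.62
v -2.816 0.025 2.701
v -3.523 -0.475 1.657
v -2.896 -0.495 2.738
v -3.368 -0.97 1.558
v -2.741 -0.99 2.639
v -3.019 -1.307 1.35
v -2.392 -1.327 2.431
v -2.569 -1.395 1.087
v -1.942 -1.415 2.169
v -2.139 -1.212 0.842
v -1.513 -1.232 1.923
v -1.844 -0.805 0.679
v -1.218 -0.825 1.76
v 3.88 -2.211 1.674
v 4.529 -2.724 2.075
v 4.23 -2.203 3.227
v 3.58 -1.689 2.826
v 4.775 -2.102 1.856
v 4.475 -1.58 3.009
v 4.496 -1.543 1.531
v 4.197 -1.021 2.684
v 3.856 -1.375 1.289
v 3.557 -0.854 2.442
v 3.23 -1.697 1.273
v 2.931 -1.176 2.425
v 2.985 -2.32 1.491
v 2.685 -1.798 2.644
v 3.263 -2.879 1.816
v 2.964 -2.357 2.969
v 3.903 -3.046 2.058
v 3.604 -2.525 3.211
v 4.848 1.468 3.421
v 5.24 1.021 4.263
v 3.264 0.526 4.92
v 2.872 0.972 4.079
v 5.111 1.703 4.389
v 3.136 1.207 5.047
v 4.859 2.274 4.062
v 2.884 1.778 4.72
v 4.602 2.468 3.436
v 2.626 1.972 4.093
v 4.459 2.194 2.803
v 2.484 1.698 3.46
v 4.499 1.58 2.459
v 2.524 1.085 3.116
v 4.702 0.914 2.565
v 2.726 0.418 3.223
v 4.973 0.507 3.072
v 2.997 0.011 3.73
v 5.185 0.549 3.743
v 3.21 0.054 4.4
v -2.589 0.457 0.579
v -1.914 0.543 0.515
v -2.546 -0.403 -0.115
v -1.871 -0.317 -0.179
v -2.133 -0.536 0.413
v -2.16 -0.005 0.842
v -2.3 0.145 -0.442
v -2.327 0.676 -0.013
v -1.735 0.35 -0.115
v -1.632 -0.071 0.413
v -2.828 0.211 -0.013
v -2.725 -0.21 0.515
f 2 1 5
f 2 5 3
f 3 5 6
f 3 6 4
f 5 1 7
f 5 7 6
f 6 7 8
f 6 8 4
f 7 1 9
f 7 9 8
f 8 9 10
f 8 10 4
f 9 1 11
f 9 11 10
f 10 11 12
f 10 12 4
f 11 1 13
f 11 13 12
f 12 13 14
f 12 14 4
f 13 1 15
f 13 15 14
f 14 15 16
f 14 16 4
f 15 1 17
f 15 17 16
f 16 17 18
f 16 18 4
f 17 1 19
f 17 19 18
f 18 19 20
f 18 20 4
f 19 1 21
f 19 21 20
f 20 21 22
f 20 22 4
f 21 1 23
f 21 23 22
f 22 23 24
f 22 24 4
f 23 1 25
f 23 25 24
f 24 25 26
f 24 26 4
f 25 1 2
f 25 2 26
f 26 2 3
f 26 3 4
f 28 27 31
f 28 31 29
f 29 31 32
f 29 32 30
f 31 27 33
f 31 33 32
f 32 33 34
f 32 34 30
f 33 27 35
f 33 35 34
f 34 35 36
f 34 36 30
f 35 27 37
f 35 37 36
f 36 37 38
f 36 38 30
f 37 27 39
f 37 39 38
f 38 39 40
f 38 40 30
f 39 27 41
f 39 41 40
f 40 41 42
f 40 42 30
f 41 27 43
f 41 43 42
f 42 43 44
f 42 44 30
f 43 27 28
f 43 28 44
f 44 28 29
f 44 29 30
f 46 45 49
f 46 49 47
f 47 49 50
f 47 50 48
f 49 45 51
f 49 51 50
f 50 51 52
f 50 52 48
f 51 45 53
f 51 53 52
f 52 53 54
f 52 54 48
f 53 45 55
f 53 55 54
f 54 55 56
f 54 56 48
f 55 45 57
f 55 57 56
f 56 57 58
f 56 58 48
f 57 45 59
f 57 59 58
f 58 59 60
f 58 60 48
f 59 45 61
f 59 61 60
f 60 61 62
f 60 62 48
f 61 45 63
f 61 63 62
f 62 63 64
f 62 64 48
f 63 45 46
f 63 46 64
f 64 46 47
f 64 47 48
f 65 76 70
f 65 70 66
f 65 66 72
f 65 72 75
f 65 75 76
f 66 70 74
f 70 76 69
f 76 75 67
f 75 72 71
f 72 66 73
f 68 74 69
f 68 69 67
f 68 67 71
f 68 71 73
f 68 73 74
f 69 74 70
f 67 69 76
f 71 67 75
f 73 71 72
f 74 73 66



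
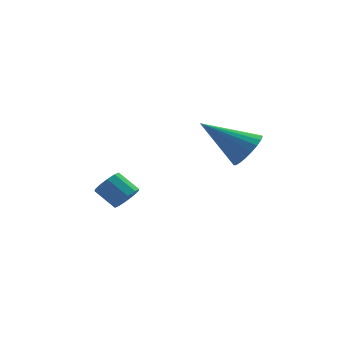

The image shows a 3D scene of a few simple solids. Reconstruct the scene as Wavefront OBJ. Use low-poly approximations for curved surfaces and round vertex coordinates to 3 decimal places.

v -3.125 -0.52 -1.761
v -2.733 -0.127 -1.56
v -3.443 0.253 -0.919
v -3.835 -0.14 -1.119
v -2.908 0.022 -1.843
v -3.619 0.403 -1.201
v -3.166 -0.035 -2.094
v -3.876 0.345 -1.453
v -3.408 -0.278 -2.218
v -4.118 0.102 -1.577
v -3.542 -0.613 -2.167
v -4.252 -0.233 -1.526
v -3.517 -0.913 -1.961
v -4.227 -0.533 -1.32
v -3.341 -1.063 -1.679
v -4.052 -0.682 -1.037
v -3.084 -1.005 -1.427
v -3.794 -0.625 -0.786
v -2.842 -0.762 -1.303
v -3.552 -0.382 -0.662
v -2.708 -0.427 -1.354
v -3.418 -0.047 -0.713
v 0.915 -3.077 1.55
v 1.269 -2.504 1.942
v -0.655 -2.903 2.71
v 1.114 -2.34 1.708
v 0.925 -2.304 1.447
v 0.734 -2.402 1.204
v 0.575 -2.616 1.02
v 0.474 -2.911 0.928
v 0.449 -3.234 0.944
v 0.505 -3.53 1.064
v 0.632 -3.748 1.268
v 0.808 -3.849 1.521
v 1.002 -3.818 1.779
v 1.181 -3.658 1.997
v 1.314 -3.398 2.138
v 1.378 -3.083 2.177
v 1.362 -2.766 2.108
f 2 1 5
f 2 5 3
f 3 5 6
f 3 6 4
f 5 1 7
f 5 7 6
f 6 7 8
f 6 8 4
f 7 1 9
f 7 9 8
f 8 9 10
f 8 10 4
f 9 1 11
f 9 11 10
f 10 11 12
f 10 12 4
f 11 1 13
f 11 13 12
f 12 13 14
f 12 14 4
f 13 1 15
f 13 15 14
f 14 15 16
f 14 16 4
f 15 1 17
f 15 17 16
f 16 17 18
f 16 18 4
f 17 1 19
f 17 19 18
f 18 19 20
f 18 20 4
f 19 1 21
f 19 21 20
f 20 21 22
f 20 22 4
f 21 1 2
f 21 2 22
f 22 2 3
f 22 3 4
f 24 23 26
f 24 26 25
f 26 23 27
f 26 27 25
f 27 23 28
f 27 28 25
f 28 23 29
f 28 29 25
f 29 23 30
f 29 30 25
f 30 23 31
f 30 31 25
f 31 23 32
f 31 32 25
f 32 23 33
f 32 33 25
f 33 23 34
f 33 34 25
f 34 23 35
f 34 35 25
f 35 23 36
f 35 36 25
f 36 23 37
f 36 37 25
f 37 23 38
f 37 38 25
f 38 23 39
f 38 39 25
f 39 23 24
f 39 24 25



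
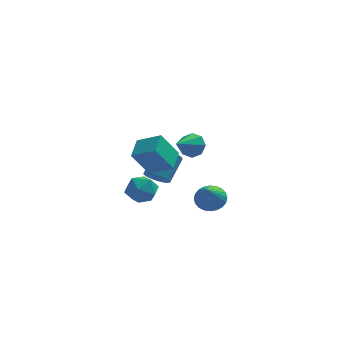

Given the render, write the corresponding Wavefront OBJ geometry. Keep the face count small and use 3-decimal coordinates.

v 0.929 1.77 -4.644
v 1.844 1.983 -4.301
v 0.671 0.39 -3.096
v 1.628 2.242 -4.107
v 1.305 2.43 -3.994
v 0.924 2.517 -3.98
v 0.545 2.49 -4.067
v 0.224 2.354 -4.242
v 0.011 2.128 -4.478
v -0.063 1.848 -4.74
v 0.015 1.557 -4.987
v 0.231 1.297 -5.182
v 0.554 1.11 -5.295
v 0.934 1.023 -5.309
v 1.314 1.049 -5.222
v 1.635 1.186 -5.047
v 1.848 1.411 -4.81
v 1.922 1.691 -4.548
v -4.166 0.869 -3.603
v -3.711 1.396 -4.499
v -2.609 1.124 -2.661
v -2.154 1.651 -3.557
v -2.998 2.142 -2.979
v -3.96 1.985 -3.561
v -2.36 0.535 -3.599
v -3.322 0.378 -4.181
v -2.594 1.19 -4.497
v -2.989 2.183 -4.114
v -3.331 0.337 -3.046
v -3.726 1.33 -2.663
v -2.238 -0.792 -1.392
v -1.869 -0.375 -2.021
v -1.152 0.868 -0.776
v -1.522 0.452 -0.148
v -2.229 -0.2 -1.989
v -1.513 1.043 -0.744
v -2.592 -0.161 -1.82
v -1.875 1.083 -0.575
v -2.873 -0.266 -1.553
v -2.157 0.978 -0.308
v -3.009 -0.491 -1.249
v -2.293 0.752 -0.004
v -2.969 -0.786 -0.978
v -2.252 0.458 0.267
v -2.761 -1.082 -0.802
v -2.044 0.162 0.443
v -2.433 -1.311 -0.762
v -1.717 -0.067 0.483
v -2.061 -1.421 -0.865
v -1.344 -0.178 0.379
v -1.729 -1.388 -1.09
v -1.013 -0.144 0.155
v -1.514 -1.217 -1.384
v -0.798 0.026 -0.139
v -1.465 -0.95 -1.68
v -0.748 0.294 -0.435
v -1.593 -0.646 -1.91
v -0.876 0.598 -0.665
v -2.609 -4.194 0.908
v -3.59 -4.543 2.509
v -2.313 -2.836 1.386
v -3.294 -3.185 2.987
v -1.266 -4.735 1.613
v -2.247 -5.084 3.214
v -0.97 -3.377 2.091
v -1.951 -3.726 3.692
v -0.151 3.966 -1.319
v 0.402 3.324 -1.705
v -1.129 2.594 -0.441
v 0.646 3.552 -1.077
v 0.424 4.022 -0.59
v -0.134 4.459 -0.531
v -0.703 4.607 -0.933
v -0.947 4.379 -1.561
v -0.725 3.909 -2.048
v -0.167 3.473 -2.107
f 2 1 4
f 2 4 3
f 4 1 5
f 4 5 3
f 5 1 6
f 5 6 3
f 6 1 7
f 6 7 3
f 7 1 8
f 7 8 3
f 8 1 9
f 8 9 3
f 9 1 10
f 9 10 3
f 10 1 11
f 10 11 3
f 11 1 12
f 11 12 3
f 12 1 13
f 12 13 3
f 13 1 14
f 13 14 3
f 14 1 15
f 14 15 3
f 15 1 16
f 15 16 3
f 16 1 17
f 16 17 3
f 17 1 18
f 17 18 3
f 18 1 2
f 18 2 3
f 19 30 24
f 19 24 20
f 19 20 26
f 19 26 29
f 19 29 30
f 20 24 28
f 24 30 23
f 30 29 21
f 29 26 25
f 26 20 27
f 22 28 23
f 22 23 21
f 22 21 25
f 22 25 27
f 22 27 28
f 23 28 24
f 21 23 30
f 25 21 29
f 27 25 26
f 28 27 20
f 32 31 35
f 32 35 33
f 33 35 36
f 33 36 34
f 35 31 37
f 35 37 36
f 36 37 38
f 36 38 34
f 37 31 39
f 37 39 38
f 38 39 40
f 38 40 34
f 39 31 41
f 39 41 40
f 40 41 42
f 40 42 34
f 41 31 43
f 41 43 42
f 42 43 44
f 42 44 34
f 43 31 45
f 43 45 44
f 44 45 46
f 44 46 34
f 45 31 47
f 45 47 46
f 46 47 48
f 46 48 34
f 47 31 49
f 47 49 48
f 48 49 50
f 48 50 34
f 49 31 51
f 49 51 50
f 50 51 52
f 50 52 34
f 51 31 53
f 51 53 52
f 52 53 54
f 52 54 34
f 53 31 55
f 53 55 54
f 54 55 56
f 54 56 34
f 55 31 57
f 55 57 56
f 56 57 58
f 56 58 34
f 57 31 32
f 57 32 58
f 58 32 33
f 58 33 34
f 60 62 59
f 63 60 59
f 59 62 61
f 61 63 59
f 60 66 62
f 64 60 63
f 64 66 60
f 62 66 61
f 65 63 61
f 61 66 65
f 65 64 63
f 66 64 65
f 68 67 70
f 68 70 69
f 70 67 71
f 70 71 69
f 71 67 72
f 71 72 69
f 72 67 73
f 72 73 69
f 73 67 74
f 73 74 69
f 74 67 75
f 74 75 69
f 75 67 76
f 75 76 69
f 76 67 68
f 76 68 69



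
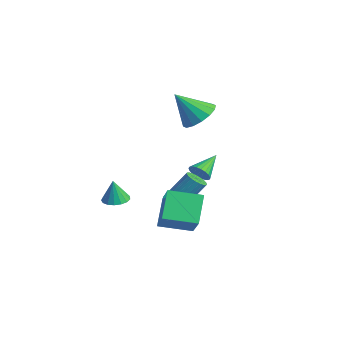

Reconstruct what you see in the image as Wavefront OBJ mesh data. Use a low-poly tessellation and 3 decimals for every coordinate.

v 0.337 -0.146 -4.327
v 0.913 -0.313 -4.33
v 1.24 0.778 -2.797
v 0.663 0.946 -2.793
v 0.917 -0.11 -4.475
v 1.244 0.981 -2.942
v 0.82 0.086 -4.595
v 1.147 1.178 -3.062
v 0.641 0.243 -4.668
v 0.967 1.334 -3.135
v 0.408 0.332 -4.682
v 0.735 1.424 -3.149
v 0.163 0.339 -4.635
v 0.49 1.43 -3.102
v -0.052 0.262 -4.534
v 0.275 1.353 -3.001
v -0.199 0.115 -4.397
v 0.127 1.206 -2.864
v -0.255 -0.078 -4.249
v 0.072 1.013 -2.716
v -0.207 -0.282 -4.113
v 0.12 0.809 -2.58
v -0.066 -0.463 -4.015
v 0.261 0.628 -2.482
v 0.145 -0.589 -3.97
v 0.472 0.503 -2.437
v 0.389 -0.638 -3.987
v 0.716 0.453 -2.454
v 0.624 -0.602 -4.063
v 0.951 0.489 -2.53
v 0.809 -0.487 -4.184
v 1.136 0.604 -2.651
v -2.761 2.801 -0.351
v -1.77 2.438 -0.248
v -3.319 1.699 1.131
v -1.793 2.882 0.074
v -2.075 3.305 0.281
v -2.541 3.592 0.319
v -3.066 3.667 0.178
v -3.509 3.511 -0.106
v -3.751 3.164 -0.455
v -3.728 2.72 -0.776
v -3.446 2.297 -0.984
v -2.98 2.01 -1.022
v -2.455 1.935 -0.88
v -2.012 2.091 -0.597
v 1.039 -1.047 -3.484
v 2.58 -1.529 -2.079
v 1.803 0.461 -3.803
v 3.343 -0.022 -2.399
v 1.957 -1.778 -4.741
v 3.497 -2.261 -3.337
v 2.72 -0.271 -5.061
v 4.261 -0.753 -3.656
v 0.526 1.155 -2.524
v 1.05 1.197 -2.195
v -0.026 2.345 -1.796
v 1.103 1.346 -2.399
v 1.055 1.462 -2.624
v 0.917 1.525 -2.832
v 0.71 1.524 -2.987
v 0.472 1.46 -3.062
v 0.244 1.342 -3.043
v 0.064 1.192 -2.935
v -0.036 1.036 -2.756
v -0.039 0.901 -2.537
v 0.056 0.809 -2.315
v 0.232 0.778 -2.13
v 0.46 0.811 -2.013
v 0.698 0.904 -1.984
v 0.907 1.041 -2.049
v -0.274 -2.889 -3.731
v 0.361 -2.596 -3.702
v -0.266 -3.031 -2.469
v 0.151 -2.336 -3.671
v -0.156 -2.203 -3.655
v -0.49 -2.228 -3.655
v -0.774 -2.403 -3.674
v -0.944 -2.69 -3.705
v -0.961 -3.023 -3.742
v -0.819 -3.325 -3.777
v -0.553 -3.527 -3.801
v -0.223 -3.583 -3.809
v 0.096 -3.48 -3.8
v 0.33 -3.241 -3.774
v 0.426 -2.922 -3.739
f 2 1 5
f 2 5 3
f 3 5 6
f 3 6 4
f 5 1 7
f 5 7 6
f 6 7 8
f 6 8 4
f 7 1 9
f 7 9 8
f 8 9 10
f 8 10 4
f 9 1 11
f 9 11 10
f 10 11 12
f 10 12 4
f 11 1 13
f 11 13 12
f 12 13 14
f 12 14 4
f 13 1 15
f 13 15 14
f 14 15 16
f 14 16 4
f 15 1 17
f 15 17 16
f 16 17 18
f 16 18 4
f 17 1 19
f 17 19 18
f 18 19 20
f 18 20 4
f 19 1 21
f 19 21 20
f 20 21 22
f 20 22 4
f 21 1 23
f 21 23 22
f 22 23 24
f 22 24 4
f 23 1 25
f 23 25 24
f 24 25 26
f 24 26 4
f 25 1 27
f 25 27 26
f 26 27 28
f 26 28 4
f 27 1 29
f 27 29 28
f 28 29 30
f 28 30 4
f 29 1 31
f 29 31 30
f 30 31 32
f 30 32 4
f 31 1 2
f 31 2 32
f 32 2 3
f 32 3 4
f 34 33 36
f 34 36 35
f 36 33 37
f 36 37 35
f 37 33 38
f 37 38 35
f 38 33 39
f 38 39 35
f 39 33 40
f 39 40 35
f 40 33 41
f 40 41 35
f 41 33 42
f 41 42 35
f 42 33 43
f 42 43 35
f 43 33 44
f 43 44 35
f 44 33 45
f 44 45 35
f 45 33 46
f 45 46 35
f 46 33 34
f 46 34 35
f 48 50 47
f 51 48 47
f 47 50 49
f 49 51 47
f 48 54 50
f 52 48 51
f 52 54 48
f 50 54 49
f 53 51 49
f 49 54 53
f 53 52 51
f 54 52 53
f 56 55 58
f 56 58 57
f 58 55 59
f 58 59 57
f 59 55 60
f 59 60 57
f 60 55 61
f 60 61 57
f 61 55 62
f 61 62 57
f 62 55 63
f 62 63 57
f 63 55 64
f 63 64 57
f 64 55 65
f 64 65 57
f 65 55 66
f 65 66 57
f 66 55 67
f 66 67 57
f 67 55 68
f 67 68 57
f 68 55 69
f 68 69 57
f 69 55 70
f 69 70 57
f 70 55 71
f 70 71 57
f 71 55 56
f 71 56 57
f 73 72 75
f 73 75 74
f 75 72 76
f 75 76 74
f 76 72 77
f 76 77 74
f 77 72 78
f 77 78 74
f 78 72 79
f 78 79 74
f 79 72 80
f 79 80 74
f 80 72 81
f 80 81 74
f 81 72 82
f 81 82 74
f 82 72 83
f 82 83 74
f 83 72 84
f 83 84 74
f 84 72 85
f 84 85 74
f 85 72 86
f 85 86 74
f 86 72 73
f 86 73 74



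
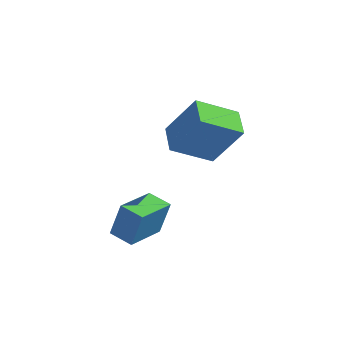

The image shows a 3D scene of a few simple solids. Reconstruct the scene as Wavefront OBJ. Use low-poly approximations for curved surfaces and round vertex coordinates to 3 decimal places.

v -2.674 -3.278 -3.608
v -2.306 -3.175 -2.261
v -2.682 -1.752 -3.723
v -2.315 -1.649 -2.376
v -1.805 -3.291 -3.844
v -1.438 -3.188 -2.497
v -1.814 -1.765 -3.959
v -1.446 -1.662 -2.612
v -2.632 -0.094 -1.134
v -1.552 0.128 0.438
v -3.417 0.74 -0.713
v -2.336 0.962 0.859
v -1.744 1.138 -1.919
v -0.663 1.36 -0.347
v -2.528 1.972 -1.498
v -1.448 2.194 0.074
f 2 4 1
f 5 2 1
f 1 4 3
f 3 5 1
f 2 8 4
f 6 2 5
f 6 8 2
f 4 8 3
f 7 5 3
f 3 8 7
f 7 6 5
f 8 6 7
f 10 12 9
f 13 10 9
f 9 12 11
f 11 13 9
f 10 16 12
f 14 10 13
f 14 16 10
f 12 16 11
f 15 13 11
f 11 16 15
f 15 14 13
f 16 14 15



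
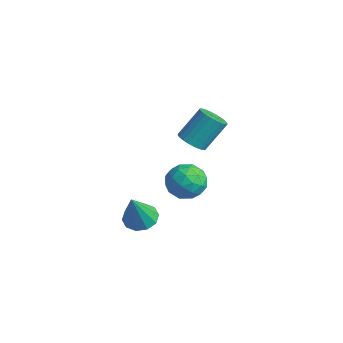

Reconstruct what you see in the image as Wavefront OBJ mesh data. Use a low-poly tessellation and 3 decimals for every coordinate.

v 2.88 -2.074 -0.15
v 3.548 -1.76 -0.198
v 3.3 -2.726 1.43
v 3.265 -1.46 0.001
v 2.835 -1.396 0.142
v 2.422 -1.59 0.172
v 2.184 -1.969 0.079
v 2.212 -2.389 -0.102
v 2.495 -2.688 -0.301
v 2.925 -2.753 -0.442
v 3.338 -2.558 -0.472
v 3.576 -2.179 -0.378
v 0.935 1.137 0.578
v 1.389 1.696 -0.019
v 1.831 -0.016 0.179
v 2.285 0.543 -0.418
v 2.374 0.673 0.505
v 1.82 1.386 0.751
v 1.4 0.294 -0.591
v 0.846 1.007 -0.345
v 1.676 1.176 -0.742
v 2.278 1.41 -0.065
v 0.942 0.27 0.225
v 1.544 0.504 0.902
v 1.083 1.518 0.314
v 2.137 0.162 -0.154
v 2.189 0.238 0.388
v 2.456 0.567 0.037
v 1.337 1.335 0.767
v 1.603 1.664 0.416
v 2.183 1.063 0.724
v 1.617 0.016 -0.256
v 1.883 0.345 -0.607
v 0.764 1.113 0.123
v 1.031 1.442 -0.228
v 1.037 0.617 -0.564
v 1.519 1.541 -0.461
v 2.046 0.863 -0.696
v 1.526 0.717 -0.797
v 1.2 1.135 -0.653
v 1.873 1.678 -0.063
v 2.4 1 -0.298
v 2.452 1.077 0.245
v 2.126 1.496 0.389
v 2.042 1.372 -0.488
v 0.82 0.68 0.458
v 1.347 0.002 0.223
v 1.094 0.184 -0.229
v 0.768 0.603 -0.085
v 1.174 0.817 0.856
v 1.701 0.139 0.621
v 2.02 0.545 0.813
v 1.694 0.963 0.957
v 1.178 0.308 0.648
v -0.532 2.461 0.639
v 0.164 2.38 0.648
v 0.267 3.398 1.929
v -0.428 3.479 1.921
v 0.137 2.594 0.48
v 0.24 3.612 1.761
v 0.008 2.787 0.336
v 0.112 3.806 1.618
v -0.202 2.931 0.239
v -0.099 3.95 1.52
v -0.463 3.003 0.203
v -0.36 4.022 1.484
v -0.734 2.993 0.233
v -0.631 4.012 1.514
v -0.975 2.902 0.325
v -0.872 3.92 1.606
v -1.148 2.743 0.464
v -1.045 3.762 1.746
v -1.227 2.542 0.631
v -1.124 3.56 1.912
v -1.2 2.328 0.799
v -1.097 3.346 2.08
v -1.072 2.134 0.942
v -0.968 3.153 2.224
v -0.861 1.99 1.04
v -0.758 3.009 2.321
v -0.6 1.918 1.076
v -0.497 2.937 2.357
v -0.329 1.928 1.046
v -0.226 2.947 2.327
v -0.088 2.02 0.954
v 0.015 3.038 2.235
v 0.085 2.178 0.814
v 0.188 3.197 2.096
f 2 1 4
f 2 4 3
f 4 1 5
f 4 5 3
f 5 1 6
f 5 6 3
f 6 1 7
f 6 7 3
f 7 1 8
f 7 8 3
f 8 1 9
f 8 9 3
f 9 1 10
f 9 10 3
f 10 1 11
f 10 11 3
f 11 1 12
f 11 12 3
f 12 1 2
f 12 2 3
f 13 50 29
f 50 24 53
f 29 53 18
f 50 53 29
f 13 29 25
f 29 18 30
f 25 30 14
f 29 30 25
f 13 25 34
f 25 14 35
f 34 35 20
f 25 35 34
f 13 34 46
f 34 20 49
f 46 49 23
f 34 49 46
f 13 46 50
f 46 23 54
f 50 54 24
f 46 54 50
f 14 30 41
f 30 18 44
f 41 44 22
f 30 44 41
f 18 53 31
f 53 24 52
f 31 52 17
f 53 52 31
f 24 54 51
f 54 23 47
f 51 47 15
f 54 47 51
f 23 49 48
f 49 20 36
f 48 36 19
f 49 36 48
f 20 35 40
f 35 14 37
f 40 37 21
f 35 37 40
f 16 42 28
f 42 22 43
f 28 43 17
f 42 43 28
f 16 28 26
f 28 17 27
f 26 27 15
f 28 27 26
f 16 26 33
f 26 15 32
f 33 32 19
f 26 32 33
f 16 33 38
f 33 19 39
f 38 39 21
f 33 39 38
f 16 38 42
f 38 21 45
f 42 45 22
f 38 45 42
f 17 43 31
f 43 22 44
f 31 44 18
f 43 44 31
f 15 27 51
f 27 17 52
f 51 52 24
f 27 52 51
f 19 32 48
f 32 15 47
f 48 47 23
f 32 47 48
f 21 39 40
f 39 19 36
f 40 36 20
f 39 36 40
f 22 45 41
f 45 21 37
f 41 37 14
f 45 37 41
f 56 55 59
f 56 59 57
f 57 59 60
f 57 60 58
f 59 55 61
f 59 61 60
f 60 61 62
f 60 62 58
f 61 55 63
f 61 63 62
f 62 63 64
f 62 64 58
f 63 55 65
f 63 65 64
f 64 65 66
f 64 66 58
f 65 55 67
f 65 67 66
f 66 67 68
f 66 68 58
f 67 55 69
f 67 69 68
f 68 69 70
f 68 70 58
f 69 55 71
f 69 71 70
f 70 71 72
f 70 72 58
f 71 55 73
f 71 73 72
f 72 73 74
f 72 74 58
f 73 55 75
f 73 75 74
f 74 75 76
f 74 76 58
f 75 55 77
f 75 77 76
f 76 77 78
f 76 78 58
f 77 55 79
f 77 79 78
f 78 79 80
f 78 80 58
f 79 55 81
f 79 81 80
f 80 81 82
f 80 82 58
f 81 55 83
f 81 83 82
f 82 83 84
f 82 84 58
f 83 55 85
f 83 85 84
f 84 85 86
f 84 86 58
f 85 55 87
f 85 87 86
f 86 87 88
f 86 88 58
f 87 55 56
f 87 56 88
f 88 56 57
f 88 57 58



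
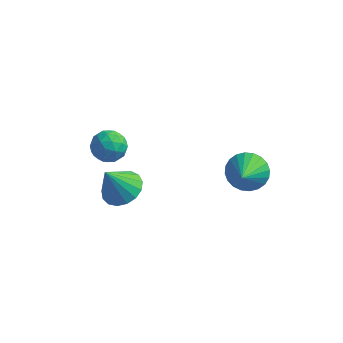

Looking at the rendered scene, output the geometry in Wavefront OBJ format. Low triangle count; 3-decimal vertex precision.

v -1.073 1.299 -1.975
v -0.387 0.923 -1.861
v -1.507 0.881 -0.745
v -0.325 1.269 -1.721
v -0.434 1.622 -1.64
v -0.689 1.901 -1.635
v -1.033 2.042 -1.708
v -1.385 2.013 -1.842
v -1.666 1.82 -2.007
v -1.81 1.509 -2.164
v -1.786 1.149 -2.278
v -1.599 0.824 -2.323
v -1.291 0.607 -2.288
v -0.933 0.55 -2.181
v -0.607 0.664 -2.027
v -2.441 2.095 -0.481
v -1.999 2.483 -0.112
v -1.621 1.357 -0.688
v -1.179 1.745 -0.319
v -1.695 1.408 -0
v -2.202 1.864 0.128
v -1.418 1.976 -0.928
v -1.925 2.432 -0.8
v -1.367 2.409 -0.388
v -1.538 2.058 0.185
v -2.082 1.782 -0.985
v -2.253 1.431 -0.412
v -2.292 2.354 -0.278
v -1.328 1.486 -0.522
v -1.631 1.288 -0.334
v -1.371 1.516 -0.117
v -2.411 1.99 -0.137
v -2.152 2.218 0.08
v -1.973 1.586 0.145
v -1.468 1.622 -0.88
v -1.209 1.85 -0.663
v -2.249 2.324 -0.683
v -1.989 2.552 -0.466
v -1.647 2.254 -0.945
v -1.661 2.538 -0.223
v -1.179 2.105 -0.345
v -1.319 2.241 -0.703
v -1.617 2.509 -0.628
v -1.762 2.332 0.114
v -1.279 1.898 -0.008
v -1.582 1.7 0.179
v -1.881 1.968 0.254
v -1.39 2.288 -0.049
v -2.341 1.942 -0.792
v -1.858 1.508 -0.914
v -1.739 1.872 -1.054
v -2.038 2.14 -0.979
v -2.441 1.735 -0.455
v -1.959 1.302 -0.577
v -2.003 1.331 -0.172
v -2.301 1.599 -0.097
v -2.23 1.552 -0.751
v 2.567 3.935 -2.192
v 3.283 3.806 -2.524
v 2.773 2.805 -1.308
v 3.358 4.001 -2.292
v 3.312 4.186 -2.045
v 3.153 4.333 -1.82
v 2.904 4.419 -1.652
v 2.604 4.432 -1.566
v 2.299 4.369 -1.576
v 2.034 4.24 -1.679
v 1.85 4.064 -1.86
v 1.776 3.869 -2.092
v 1.822 3.684 -2.339
v 1.981 3.537 -2.564
v 2.229 3.451 -2.732
v 2.529 3.438 -2.818
v 2.835 3.502 -2.809
v 3.099 3.631 -2.706
f 2 1 4
f 2 4 3
f 4 1 5
f 4 5 3
f 5 1 6
f 5 6 3
f 6 1 7
f 6 7 3
f 7 1 8
f 7 8 3
f 8 1 9
f 8 9 3
f 9 1 10
f 9 10 3
f 10 1 11
f 10 11 3
f 11 1 12
f 11 12 3
f 12 1 13
f 12 13 3
f 13 1 14
f 13 14 3
f 14 1 15
f 14 15 3
f 15 1 2
f 15 2 3
f 16 53 32
f 53 27 56
f 32 56 21
f 53 56 32
f 16 32 28
f 32 21 33
f 28 33 17
f 32 33 28
f 16 28 37
f 28 17 38
f 37 38 23
f 28 38 37
f 16 37 49
f 37 23 52
f 49 52 26
f 37 52 49
f 16 49 53
f 49 26 57
f 53 57 27
f 49 57 53
f 17 33 44
f 33 21 47
f 44 47 25
f 33 47 44
f 21 56 34
f 56 27 55
f 34 55 20
f 56 55 34
f 27 57 54
f 57 26 50
f 54 50 18
f 57 50 54
f 26 52 51
f 52 23 39
f 51 39 22
f 52 39 51
f 23 38 43
f 38 17 40
f 43 40 24
f 38 40 43
f 19 45 31
f 45 25 46
f 31 46 20
f 45 46 31
f 19 31 29
f 31 20 30
f 29 30 18
f 31 30 29
f 19 29 36
f 29 18 35
f 36 35 22
f 29 35 36
f 19 36 41
f 36 22 42
f 41 42 24
f 36 42 41
f 19 41 45
f 41 24 48
f 45 48 25
f 41 48 45
f 20 46 34
f 46 25 47
f 34 47 21
f 46 47 34
f 18 30 54
f 30 20 55
f 54 55 27
f 30 55 54
f 22 35 51
f 35 18 50
f 51 50 26
f 35 50 51
f 24 42 43
f 42 22 39
f 43 39 23
f 42 39 43
f 25 48 44
f 48 24 40
f 44 40 17
f 48 40 44
f 59 58 61
f 59 61 60
f 61 58 62
f 61 62 60
f 62 58 63
f 62 63 60
f 63 58 64
f 63 64 60
f 64 58 65
f 64 65 60
f 65 58 66
f 65 66 60
f 66 58 67
f 66 67 60
f 67 58 68
f 67 68 60
f 68 58 69
f 68 69 60
f 69 58 70
f 69 70 60
f 70 58 71
f 70 71 60
f 71 58 72
f 71 72 60
f 72 58 73
f 72 73 60
f 73 58 74
f 73 74 60
f 74 58 75
f 74 75 60
f 75 58 59
f 75 59 60



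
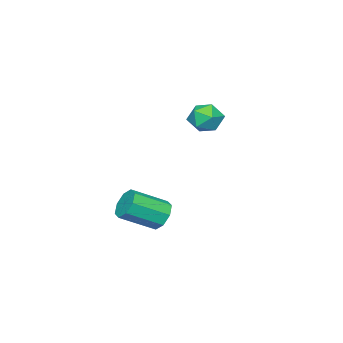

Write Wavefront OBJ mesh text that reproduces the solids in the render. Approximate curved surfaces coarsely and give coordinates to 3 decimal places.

v 2.028 2.16 -2.543
v 2.69 2.719 -2.786
v 4.033 1.56 -1.801
v 3.372 1 -1.557
v 2.402 2.896 -2.186
v 3.746 1.737 -1.2
v 1.896 2.642 -1.795
v 3.239 1.483 -0.809
v 1.467 2.105 -1.842
v 2.81 0.946 -0.856
v 1.367 1.6 -2.299
v 2.71 0.441 -1.314
v 1.654 1.423 -2.9
v 2.998 0.264 -1.914
v 2.161 1.677 -3.291
v 3.504 0.518 -2.305
v 2.59 2.214 -3.244
v 3.933 1.055 -2.258
v -3.543 2.003 2.103
v -2.559 1.913 2.312
v -3.581 0.447 1.608
v -2.597 0.357 1.817
v -3.265 0.462 2.567
v -3.242 1.424 2.873
v -2.898 0.936 1.047
v -2.875 1.898 1.353
v -2.161 1.253 1.66
v -2.388 0.96 2.599
v -3.752 1.4 1.321
v -3.979 1.107 2.26
f 2 1 5
f 2 5 3
f 3 5 6
f 3 6 4
f 5 1 7
f 5 7 6
f 6 7 8
f 6 8 4
f 7 1 9
f 7 9 8
f 8 9 10
f 8 10 4
f 9 1 11
f 9 11 10
f 10 11 12
f 10 12 4
f 11 1 13
f 11 13 12
f 12 13 14
f 12 14 4
f 13 1 15
f 13 15 14
f 14 15 16
f 14 16 4
f 15 1 17
f 15 17 16
f 16 17 18
f 16 18 4
f 17 1 2
f 17 2 18
f 18 2 3
f 18 3 4
f 19 30 24
f 19 24 20
f 19 20 26
f 19 26 29
f 19 29 30
f 20 24 28
f 24 30 23
f 30 29 21
f 29 26 25
f 26 20 27
f 22 28 23
f 22 23 21
f 22 21 25
f 22 25 27
f 22 27 28
f 23 28 24
f 21 23 30
f 25 21 29
f 27 25 26
f 28 27 20



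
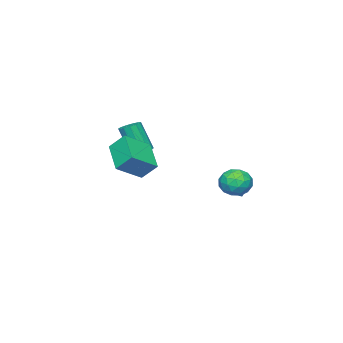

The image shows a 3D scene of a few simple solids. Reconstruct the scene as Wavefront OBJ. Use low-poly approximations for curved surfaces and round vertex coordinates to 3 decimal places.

v 0.819 -1.278 -0.991
v 1.441 -1.558 -1.15
v 1.583 -2.341 0.771
v 0.961 -2.062 0.931
v 1.514 -1.197 -1.009
v 1.656 -1.98 0.913
v 1.367 -0.862 -0.862
v 1.508 -1.645 1.06
v 1.045 -0.659 -0.755
v 1.187 -1.442 1.166
v 0.652 -0.653 -0.724
v 0.794 -1.436 1.198
v 0.312 -0.846 -0.777
v 0.454 -1.629 1.145
v 0.133 -1.176 -0.898
v 0.275 -1.959 1.023
v 0.172 -1.538 -1.049
v 0.313 -2.321 0.873
v 0.416 -1.818 -1.181
v 0.558 -2.601 0.741
v 0.788 -1.927 -1.253
v 0.93 -2.71 0.669
v 1.17 -1.83 -1.241
v 1.312 -2.613 0.68
v -3.139 2.487 -4.074
v -2.437 3.026 -4.39
v -3.561 3.393 -3.466
v -2.734 3.081 -4.679
v -3.111 3.019 -4.848
v -3.494 2.851 -4.864
v -3.807 2.611 -4.723
v -3.987 2.346 -4.454
v -3.999 2.11 -4.109
v -3.841 1.948 -3.758
v -3.543 1.892 -3.468
v -3.166 1.955 -3.299
v -2.783 2.123 -3.283
v -2.471 2.363 -3.424
v -2.291 2.627 -3.693
v -2.278 2.864 -4.038
v 2.717 -0.429 -0.612
v 4.232 -1.069 0.378
v 2.474 0.485 0.351
v 3.989 -0.155 1.341
v 3.991 0.995 -1.641
v 5.506 0.355 -0.651
v 3.748 1.909 -0.678
v 5.263 1.269 0.312
v -1.199 4.626 -3.561
v -0.299 4.124 -3.355
v -2.041 3.516 -2.585
v -1.141 3.014 -2.379
v -1.306 3.977 -1.992
v -0.785 4.663 -2.595
v -1.555 2.977 -3.345
v -1.034 3.663 -3.948
v -0.519 3.104 -3.222
v -0.365 3.723 -2.385
v -1.975 3.917 -3.555
v -1.821 4.536 -2.718
v -0.675 4.472 -3.544
v -1.665 3.168 -2.396
v -1.762 3.734 -2.169
v -1.233 3.439 -2.048
v -0.961 4.79 -3.097
v -0.432 4.494 -2.976
v -1.023 4.408 -2.175
v -1.908 3.146 -2.964
v -1.379 2.85 -2.843
v -1.107 4.201 -3.892
v -0.578 3.906 -3.771
v -1.317 3.232 -3.765
v -0.275 3.578 -3.344
v -0.77 2.925 -2.771
v -1.013 2.904 -3.338
v -0.707 3.307 -3.693
v -0.184 3.941 -2.853
v -0.68 3.289 -2.279
v -0.776 3.855 -2.051
v -0.47 4.259 -2.406
v -0.314 3.342 -2.774
v -1.66 4.351 -3.661
v -2.156 3.699 -3.087
v -1.87 3.381 -3.534
v -1.564 3.785 -3.889
v -1.57 4.715 -3.169
v -2.065 4.062 -2.596
v -1.633 4.333 -2.247
v -1.327 4.736 -2.602
v -2.026 4.298 -3.166
f 2 1 5
f 2 5 3
f 3 5 6
f 3 6 4
f 5 1 7
f 5 7 6
f 6 7 8
f 6 8 4
f 7 1 9
f 7 9 8
f 8 9 10
f 8 10 4
f 9 1 11
f 9 11 10
f 10 11 12
f 10 12 4
f 11 1 13
f 11 13 12
f 12 13 14
f 12 14 4
f 13 1 15
f 13 15 14
f 14 15 16
f 14 16 4
f 15 1 17
f 15 17 16
f 16 17 18
f 16 18 4
f 17 1 19
f 17 19 18
f 18 19 20
f 18 20 4
f 19 1 21
f 19 21 20
f 20 21 22
f 20 22 4
f 21 1 23
f 21 23 22
f 22 23 24
f 22 24 4
f 23 1 2
f 23 2 24
f 24 2 3
f 24 3 4
f 26 25 28
f 26 28 27
f 28 25 29
f 28 29 27
f 29 25 30
f 29 30 27
f 30 25 31
f 30 31 27
f 31 25 32
f 31 32 27
f 32 25 33
f 32 33 27
f 33 25 34
f 33 34 27
f 34 25 35
f 34 35 27
f 35 25 36
f 35 36 27
f 36 25 37
f 36 37 27
f 37 25 38
f 37 38 27
f 38 25 39
f 38 39 27
f 39 25 40
f 39 40 27
f 40 25 26
f 40 26 27
f 42 44 41
f 45 42 41
f 41 44 43
f 43 45 41
f 42 48 44
f 46 42 45
f 46 48 42
f 44 48 43
f 47 45 43
f 43 48 47
f 47 46 45
f 48 46 47
f 49 86 65
f 86 60 89
f 65 89 54
f 86 89 65
f 49 65 61
f 65 54 66
f 61 66 50
f 65 66 61
f 49 61 70
f 61 50 71
f 70 71 56
f 61 71 70
f 49 70 82
f 70 56 85
f 82 85 59
f 70 85 82
f 49 82 86
f 82 59 90
f 86 90 60
f 82 90 86
f 50 66 77
f 66 54 80
f 77 80 58
f 66 80 77
f 54 89 67
f 89 60 88
f 67 88 53
f 89 88 67
f 60 90 87
f 90 59 83
f 87 83 51
f 90 83 87
f 59 85 84
f 85 56 72
f 84 72 55
f 85 72 84
f 56 71 76
f 71 50 73
f 76 73 57
f 71 73 76
f 52 78 64
f 78 58 79
f 64 79 53
f 78 79 64
f 52 64 62
f 64 53 63
f 62 63 51
f 64 63 62
f 52 62 69
f 62 51 68
f 69 68 55
f 62 68 69
f 52 69 74
f 69 55 75
f 74 75 57
f 69 75 74
f 52 74 78
f 74 57 81
f 78 81 58
f 74 81 78
f 53 79 67
f 79 58 80
f 67 80 54
f 79 80 67
f 51 63 87
f 63 53 88
f 87 88 60
f 63 88 87
f 55 68 84
f 68 51 83
f 84 83 59
f 68 83 84
f 57 75 76
f 75 55 72
f 76 72 56
f 75 72 76
f 58 81 77
f 81 57 73
f 77 73 50
f 81 73 77

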